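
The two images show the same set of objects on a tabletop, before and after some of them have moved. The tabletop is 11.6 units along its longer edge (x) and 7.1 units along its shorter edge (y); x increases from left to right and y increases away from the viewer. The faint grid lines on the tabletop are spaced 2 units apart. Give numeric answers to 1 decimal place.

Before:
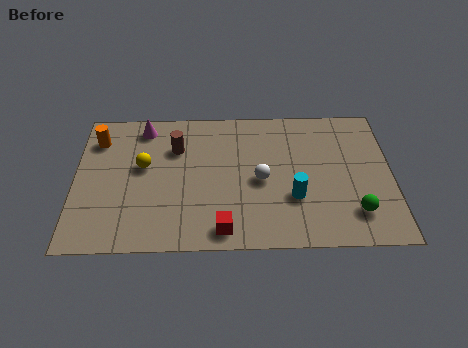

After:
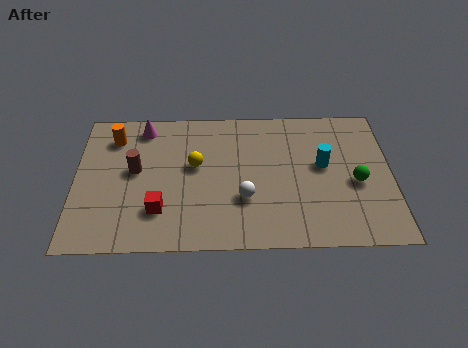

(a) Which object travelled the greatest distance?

the red cube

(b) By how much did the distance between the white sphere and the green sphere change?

+0.4

The distance was about 3.8 in the first image and 4.2 in the second, so they moved 0.4 units further apart.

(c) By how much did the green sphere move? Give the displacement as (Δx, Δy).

(0.1, 1.5)

From the two frames, the green sphere sits at roughly (10.2, 1.6) before and (10.3, 3.1) after.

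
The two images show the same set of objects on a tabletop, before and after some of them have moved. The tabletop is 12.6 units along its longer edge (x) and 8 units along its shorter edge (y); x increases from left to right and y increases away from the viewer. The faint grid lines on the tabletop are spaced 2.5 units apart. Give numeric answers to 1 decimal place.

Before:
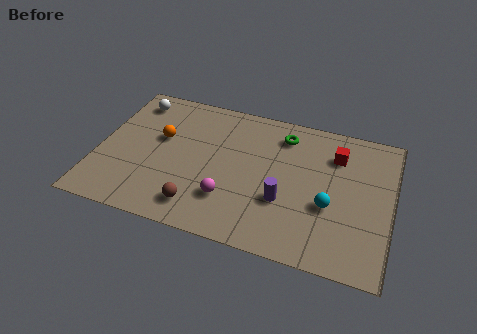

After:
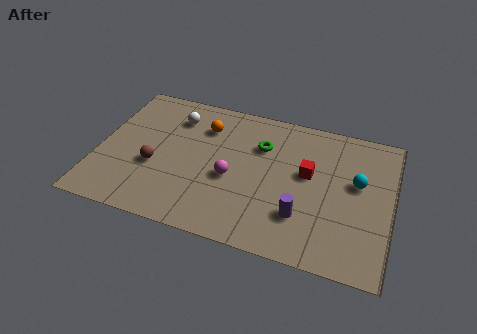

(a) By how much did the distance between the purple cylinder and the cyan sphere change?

+1.4

Before: roughly 1.9 units apart; after: 3.3. That's 1.4 units further apart.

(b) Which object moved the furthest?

the brown sphere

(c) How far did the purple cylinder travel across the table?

1.0

From (8.1, 2.8) to (8.9, 2.2), the purple cylinder covered √(0.8² + 0.6²) ≈ 1.0 units.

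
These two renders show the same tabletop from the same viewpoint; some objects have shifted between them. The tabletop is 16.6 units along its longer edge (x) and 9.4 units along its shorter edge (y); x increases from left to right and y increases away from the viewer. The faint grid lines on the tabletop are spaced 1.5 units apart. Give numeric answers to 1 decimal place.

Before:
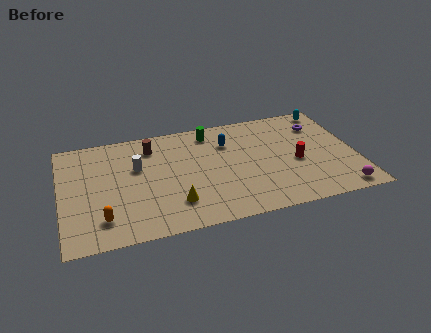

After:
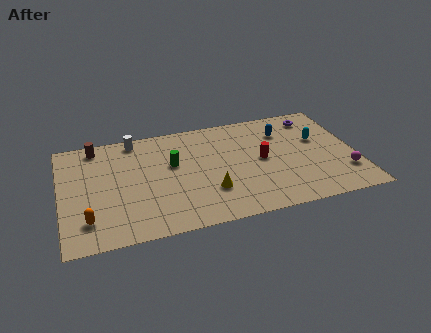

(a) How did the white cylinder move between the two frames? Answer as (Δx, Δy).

(0.0, 2.5)

The white cylinder was at about (4.3, 5.9) and moved to about (4.3, 8.4).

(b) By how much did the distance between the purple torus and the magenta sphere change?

-0.6

They were about 6.1 units apart before and 5.5 after — 0.6 units closer together.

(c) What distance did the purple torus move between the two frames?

0.8

From (14.8, 7.1) to (14.6, 7.9), the purple torus covered √(0.2² + 0.8²) ≈ 0.8 units.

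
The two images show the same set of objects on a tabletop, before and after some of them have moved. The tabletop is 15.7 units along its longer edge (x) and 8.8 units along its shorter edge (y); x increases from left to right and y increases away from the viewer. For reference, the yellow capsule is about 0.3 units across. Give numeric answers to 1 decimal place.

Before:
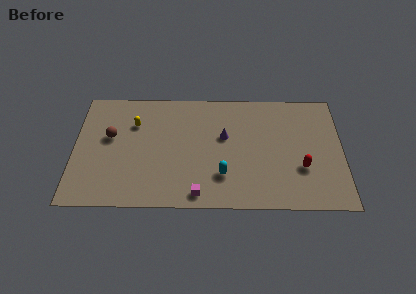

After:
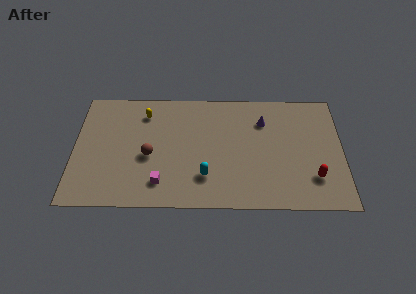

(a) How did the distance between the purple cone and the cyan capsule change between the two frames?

+2.5

The distance was about 2.9 in the first image and 5.4 in the second, so they moved 2.5 units further apart.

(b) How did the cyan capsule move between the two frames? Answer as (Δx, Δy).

(-1.0, -0.1)

The cyan capsule started near (8.7, 2.4) and ended near (7.7, 2.3).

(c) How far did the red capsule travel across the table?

1.0

The red capsule was near (13.3, 3.0) before and (14.0, 2.3) after, so it travelled √(0.7² + 0.7²) ≈ 1.0 units.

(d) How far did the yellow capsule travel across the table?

1.0

The yellow capsule was near (3.5, 6.2) before and (4.1, 7.0) after, so it travelled √(0.6² + 0.8²) ≈ 1.0 units.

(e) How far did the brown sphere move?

2.7

The brown sphere was near (2.1, 5.2) before and (4.4, 3.8) after, so it travelled √(2.3² + 1.4²) ≈ 2.7 units.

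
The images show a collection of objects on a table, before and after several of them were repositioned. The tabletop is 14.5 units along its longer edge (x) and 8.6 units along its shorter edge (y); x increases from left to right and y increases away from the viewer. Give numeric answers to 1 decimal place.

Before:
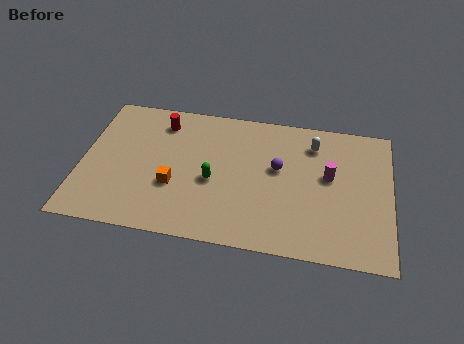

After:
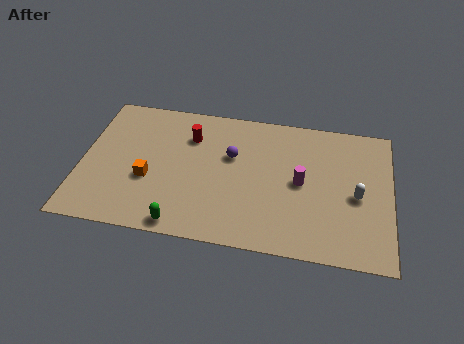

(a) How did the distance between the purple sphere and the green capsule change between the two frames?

+1.8

They were about 3.3 units apart before and 5.1 after — 1.8 units further apart.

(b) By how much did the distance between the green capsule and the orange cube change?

+1.1

The distance was about 1.9 in the first image and 3.0 in the second, so they moved 1.1 units further apart.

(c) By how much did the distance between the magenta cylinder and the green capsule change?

+0.9

They were about 5.5 units apart before and 6.4 after — 0.9 units further apart.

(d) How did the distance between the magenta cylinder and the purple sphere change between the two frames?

+1.1

They were about 2.4 units apart before and 3.5 after — 1.1 units further apart.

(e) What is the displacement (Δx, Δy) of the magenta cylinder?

(-1.3, -0.6)

The magenta cylinder started near (11.6, 4.9) and ended near (10.3, 4.3).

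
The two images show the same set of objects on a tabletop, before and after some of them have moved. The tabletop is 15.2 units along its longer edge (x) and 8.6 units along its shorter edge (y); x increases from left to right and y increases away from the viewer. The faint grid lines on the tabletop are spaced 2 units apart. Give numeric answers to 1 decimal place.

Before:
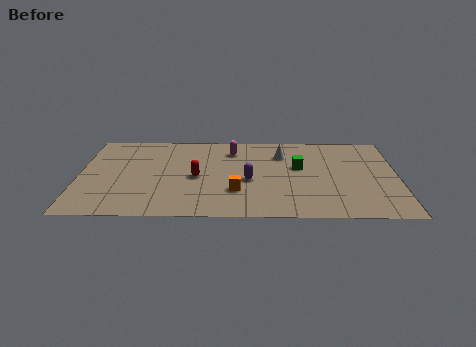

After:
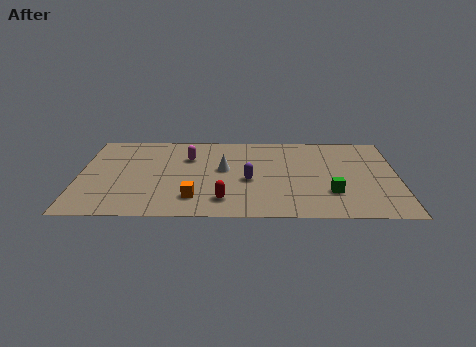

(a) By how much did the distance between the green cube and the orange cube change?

+2.6

The distance was about 3.9 in the first image and 6.5 in the second, so they moved 2.6 units further apart.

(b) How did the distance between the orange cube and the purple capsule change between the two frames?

+1.9

They were about 1.3 units apart before and 3.2 after — 1.9 units further apart.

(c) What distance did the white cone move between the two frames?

3.2

The white cone moved from about (9.7, 6.4) to (6.9, 4.8), a distance of √(2.8² + 1.6²) ≈ 3.2.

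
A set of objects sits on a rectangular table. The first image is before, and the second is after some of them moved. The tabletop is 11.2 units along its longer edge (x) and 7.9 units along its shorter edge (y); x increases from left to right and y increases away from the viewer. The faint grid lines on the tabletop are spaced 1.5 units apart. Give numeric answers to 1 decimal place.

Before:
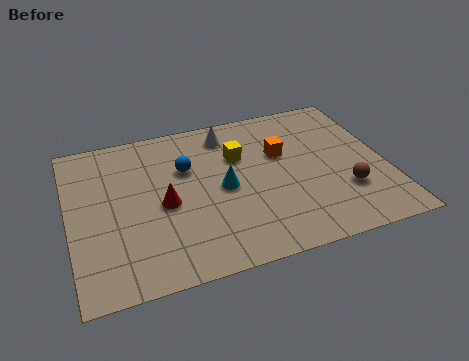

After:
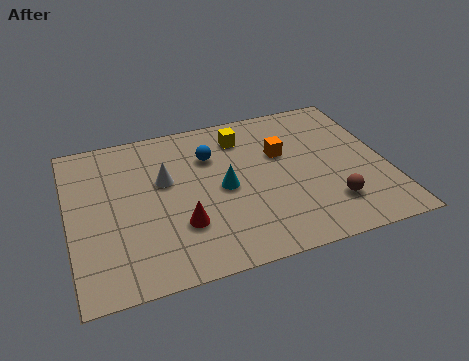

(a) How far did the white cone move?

3.0

The white cone moved from about (5.8, 6.6) to (3.4, 4.8), a distance of √(2.4² + 1.8²) ≈ 3.0.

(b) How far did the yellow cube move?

1.0

The yellow cube moved from about (6.1, 5.3) to (6.3, 6.3), a distance of √(0.2² + 1.0²) ≈ 1.0.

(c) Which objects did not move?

the orange cube and the cyan cone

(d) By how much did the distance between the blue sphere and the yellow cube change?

-0.5

Before: roughly 1.9 units apart; after: 1.4. That's 0.5 units closer together.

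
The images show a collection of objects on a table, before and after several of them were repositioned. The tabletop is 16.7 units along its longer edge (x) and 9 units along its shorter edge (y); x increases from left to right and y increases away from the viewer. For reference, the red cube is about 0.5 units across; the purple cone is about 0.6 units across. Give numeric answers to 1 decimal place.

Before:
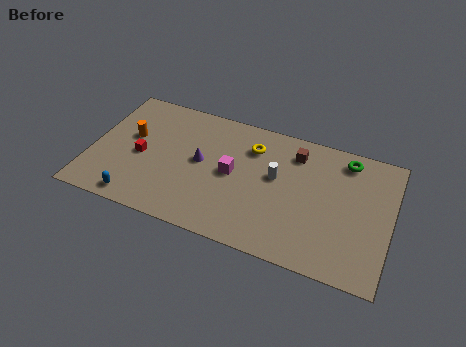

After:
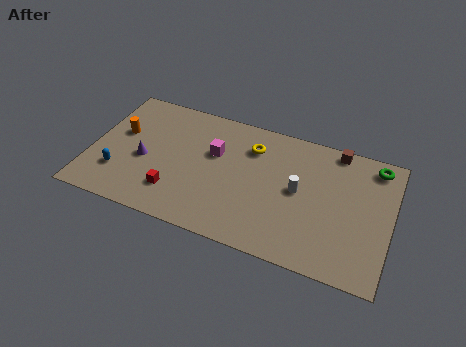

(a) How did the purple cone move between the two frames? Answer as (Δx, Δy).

(-3.1, -0.9)

The purple cone started near (6.1, 4.8) and ended near (3.0, 3.9).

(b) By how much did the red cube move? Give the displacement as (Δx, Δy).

(2.1, -1.9)

The red cube started near (2.8, 4.1) and ended near (4.9, 2.2).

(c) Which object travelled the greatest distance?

the purple cone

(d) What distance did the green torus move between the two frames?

1.6

The green torus was near (14.0, 7.7) before and (15.6, 7.8) after, so it travelled √(1.6² + 0.1²) ≈ 1.6 units.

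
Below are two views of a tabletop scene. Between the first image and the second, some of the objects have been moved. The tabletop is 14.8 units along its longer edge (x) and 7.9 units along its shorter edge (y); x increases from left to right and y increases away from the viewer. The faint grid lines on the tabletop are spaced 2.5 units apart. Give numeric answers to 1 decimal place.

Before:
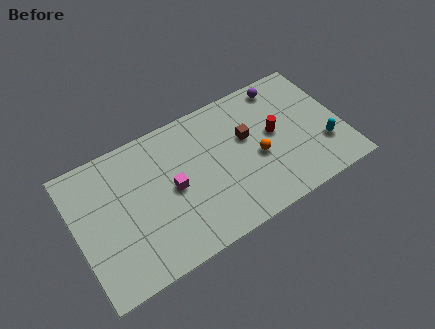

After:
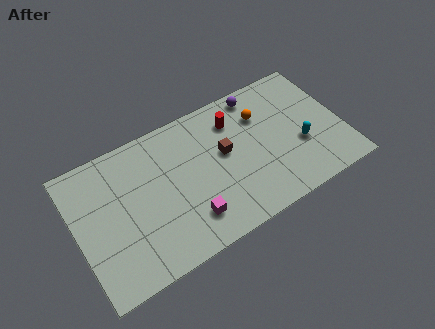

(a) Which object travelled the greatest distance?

the red cylinder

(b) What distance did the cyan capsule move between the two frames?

1.3

From (13.6, 2.4) to (12.4, 3.0), the cyan capsule covered √(1.2² + 0.6²) ≈ 1.3 units.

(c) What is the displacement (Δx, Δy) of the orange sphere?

(0.6, 2.3)

The orange sphere was at about (10.0, 3.4) and moved to about (10.6, 5.7).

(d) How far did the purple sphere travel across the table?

1.4

The purple sphere moved from about (12.0, 6.9) to (10.6, 7.0), a distance of √(1.4² + 0.1²) ≈ 1.4.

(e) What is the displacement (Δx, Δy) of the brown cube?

(-1.3, -0.3)

The brown cube started near (9.6, 4.8) and ended near (8.3, 4.5).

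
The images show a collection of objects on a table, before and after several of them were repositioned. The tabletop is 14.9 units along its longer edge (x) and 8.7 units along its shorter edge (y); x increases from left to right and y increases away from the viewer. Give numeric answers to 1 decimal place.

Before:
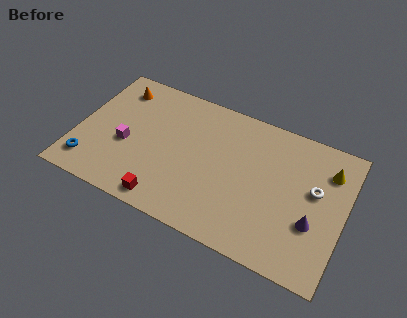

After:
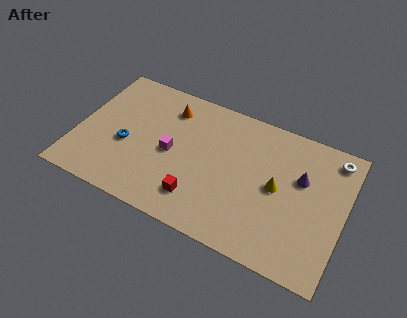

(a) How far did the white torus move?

2.5

The white torus was near (13.2, 5.1) before and (14.0, 7.5) after, so it travelled √(0.8² + 2.4²) ≈ 2.5 units.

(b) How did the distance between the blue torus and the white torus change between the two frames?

-0.8

Before: roughly 12.7 units apart; after: 11.9. That's 0.8 units closer together.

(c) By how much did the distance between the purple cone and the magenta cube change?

-3.3

The distance was about 10.5 in the first image and 7.2 in the second, so they moved 3.3 units closer together.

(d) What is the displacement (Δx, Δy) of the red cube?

(1.7, 0.9)

The red cube was at about (5.4, 1.0) and moved to about (7.1, 1.9).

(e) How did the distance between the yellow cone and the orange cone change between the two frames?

-5.1

The distance was about 12.0 in the first image and 6.9 in the second, so they moved 5.1 units closer together.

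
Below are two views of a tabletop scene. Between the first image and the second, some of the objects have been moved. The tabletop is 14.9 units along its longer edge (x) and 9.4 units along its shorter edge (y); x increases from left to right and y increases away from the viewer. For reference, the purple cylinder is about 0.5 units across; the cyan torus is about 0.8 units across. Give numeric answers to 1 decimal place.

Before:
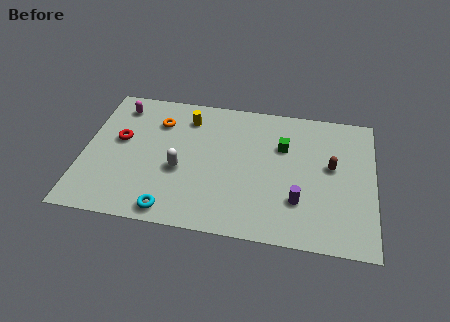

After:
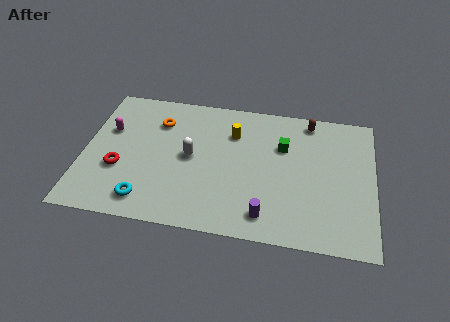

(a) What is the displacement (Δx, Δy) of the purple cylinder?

(-1.6, -1.2)

The purple cylinder started near (11.1, 2.7) and ended near (9.5, 1.5).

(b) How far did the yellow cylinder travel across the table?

2.5

The yellow cylinder moved from about (5.2, 7.5) to (7.6, 6.8), a distance of √(2.4² + 0.7²) ≈ 2.5.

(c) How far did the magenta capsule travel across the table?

1.8

The magenta capsule moved from about (1.6, 7.8) to (1.2, 6.0), a distance of √(0.4² + 1.8²) ≈ 1.8.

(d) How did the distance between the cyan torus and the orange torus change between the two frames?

-0.6

They were about 6.1 units apart before and 5.5 after — 0.6 units closer together.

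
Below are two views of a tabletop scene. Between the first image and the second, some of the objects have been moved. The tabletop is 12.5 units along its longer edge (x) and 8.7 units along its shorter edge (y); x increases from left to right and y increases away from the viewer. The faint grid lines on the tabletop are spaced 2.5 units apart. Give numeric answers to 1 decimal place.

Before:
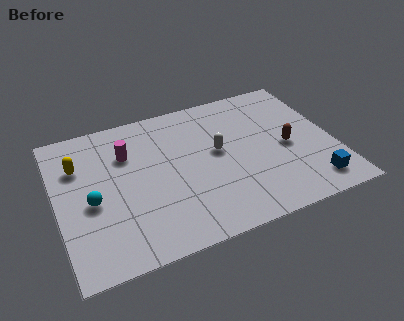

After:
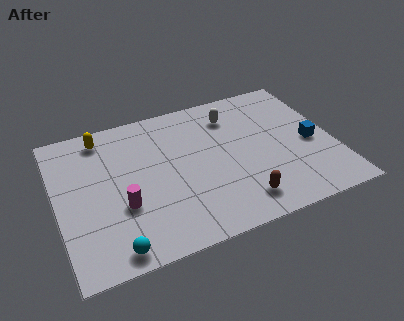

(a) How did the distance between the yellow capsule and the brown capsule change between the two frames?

-1.3

Before: roughly 9.5 units apart; after: 8.2. That's 1.3 units closer together.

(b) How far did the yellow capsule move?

1.8

The yellow capsule moved from about (1.1, 6.1) to (2.3, 7.5), a distance of √(1.2² + 1.4²) ≈ 1.8.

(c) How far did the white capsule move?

2.2

The white capsule moved from about (7.3, 4.8) to (8.2, 6.8), a distance of √(0.9² + 2.0²) ≈ 2.2.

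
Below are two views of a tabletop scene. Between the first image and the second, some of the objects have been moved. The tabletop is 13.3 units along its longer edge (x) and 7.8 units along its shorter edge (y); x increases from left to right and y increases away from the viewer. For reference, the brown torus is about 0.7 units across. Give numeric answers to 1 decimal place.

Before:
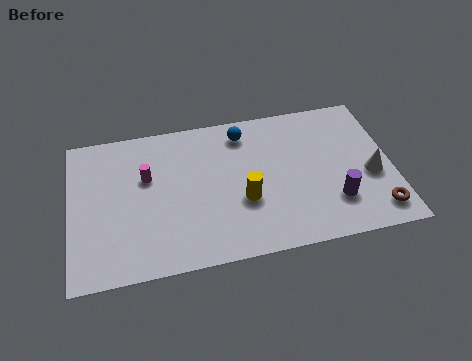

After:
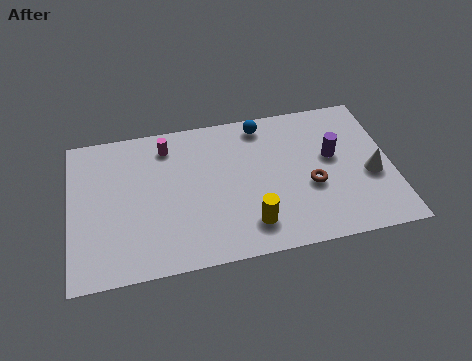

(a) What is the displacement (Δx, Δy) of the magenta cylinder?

(0.9, 1.5)

The magenta cylinder was at about (3.2, 4.9) and moved to about (4.1, 6.4).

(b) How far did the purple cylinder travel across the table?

2.4

The purple cylinder was near (10.8, 2.1) before and (10.9, 4.5) after, so it travelled √(0.1² + 2.4²) ≈ 2.4 units.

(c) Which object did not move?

the white cone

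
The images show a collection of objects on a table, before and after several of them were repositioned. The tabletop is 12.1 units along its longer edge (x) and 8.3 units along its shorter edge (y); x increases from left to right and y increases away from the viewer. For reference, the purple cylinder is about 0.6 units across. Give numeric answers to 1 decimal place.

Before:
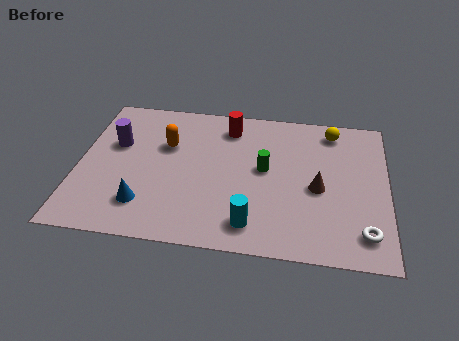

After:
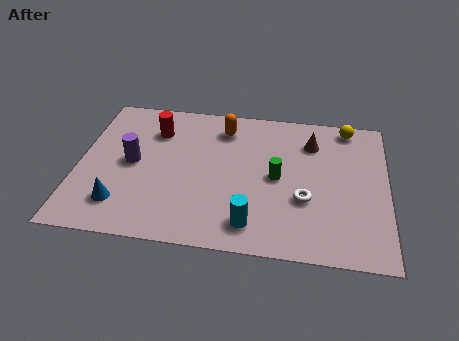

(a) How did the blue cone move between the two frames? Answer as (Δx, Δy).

(-0.9, -0.1)

The blue cone started near (2.7, 1.9) and ended near (1.8, 1.8).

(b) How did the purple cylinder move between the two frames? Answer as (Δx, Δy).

(0.7, -1.0)

The purple cylinder started near (1.4, 5.2) and ended near (2.1, 4.2).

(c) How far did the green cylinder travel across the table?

0.6

The green cylinder moved from about (7.3, 4.5) to (7.8, 4.1), a distance of √(0.5² + 0.4²) ≈ 0.6.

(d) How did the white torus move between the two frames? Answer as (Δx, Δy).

(-2.3, 1.5)

From the two frames, the white torus sits at roughly (11.2, 1.5) before and (8.9, 3.0) after.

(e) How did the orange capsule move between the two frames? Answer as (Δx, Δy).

(2.2, 1.3)

From the two frames, the orange capsule sits at roughly (3.4, 5.4) before and (5.6, 6.7) after.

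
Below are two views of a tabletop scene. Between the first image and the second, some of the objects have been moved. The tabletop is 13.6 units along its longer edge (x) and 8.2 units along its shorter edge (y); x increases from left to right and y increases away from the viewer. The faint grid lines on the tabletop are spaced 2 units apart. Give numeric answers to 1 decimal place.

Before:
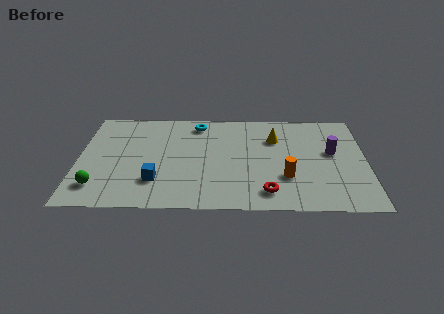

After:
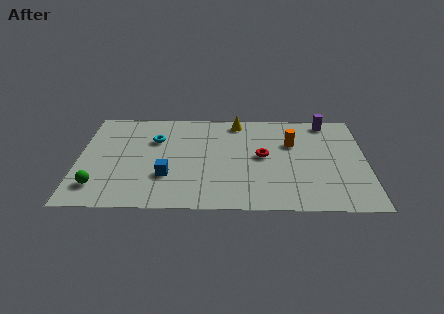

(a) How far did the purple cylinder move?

2.6

The purple cylinder moved from about (12.0, 4.7) to (11.8, 7.3), a distance of √(0.2² + 2.6²) ≈ 2.6.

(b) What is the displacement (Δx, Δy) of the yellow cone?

(-1.8, 1.4)

The yellow cone was at about (9.3, 5.8) and moved to about (7.5, 7.2).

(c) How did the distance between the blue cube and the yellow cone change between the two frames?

-1.0

They were about 6.7 units apart before and 5.7 after — 1.0 units closer together.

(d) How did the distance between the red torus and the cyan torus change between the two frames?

-1.2

They were about 6.5 units apart before and 5.3 after — 1.2 units closer together.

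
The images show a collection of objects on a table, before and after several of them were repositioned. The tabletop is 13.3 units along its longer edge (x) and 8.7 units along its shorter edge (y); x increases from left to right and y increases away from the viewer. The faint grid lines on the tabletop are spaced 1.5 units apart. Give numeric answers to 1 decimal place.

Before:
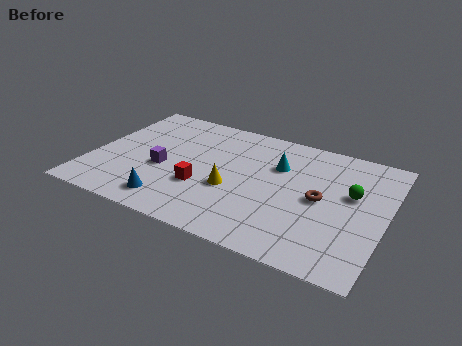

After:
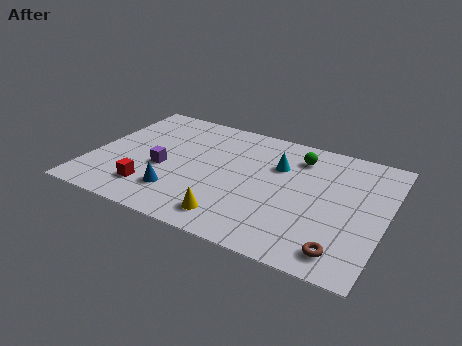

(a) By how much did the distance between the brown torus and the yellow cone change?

+0.9

They were about 4.0 units apart before and 4.9 after — 0.9 units further apart.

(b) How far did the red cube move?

2.5

From (5.2, 3.0) to (3.0, 1.9), the red cube covered √(2.2² + 1.1²) ≈ 2.5 units.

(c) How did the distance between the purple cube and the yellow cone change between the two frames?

+0.9

The distance was about 3.2 in the first image and 4.1 in the second, so they moved 0.9 units further apart.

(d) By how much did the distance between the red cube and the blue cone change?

-0.8

The distance was about 2.0 in the first image and 1.2 in the second, so they moved 0.8 units closer together.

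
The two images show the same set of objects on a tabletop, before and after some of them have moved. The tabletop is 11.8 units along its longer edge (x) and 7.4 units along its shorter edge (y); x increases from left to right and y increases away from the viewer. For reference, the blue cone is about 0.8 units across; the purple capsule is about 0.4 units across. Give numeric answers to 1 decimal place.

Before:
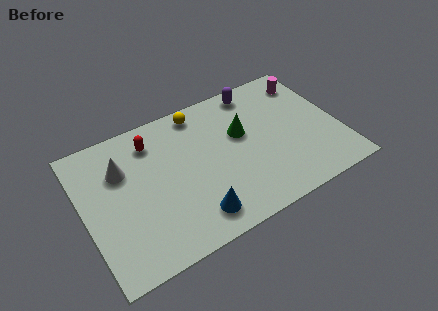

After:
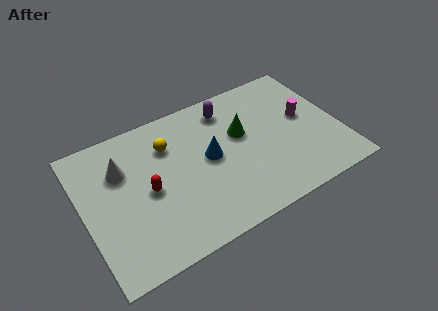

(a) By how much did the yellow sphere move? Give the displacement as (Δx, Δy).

(-1.6, -1.1)

The yellow sphere started near (5.7, 6.5) and ended near (4.1, 5.4).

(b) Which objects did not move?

the white cone and the green cone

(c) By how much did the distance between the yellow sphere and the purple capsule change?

+0.3

The distance was about 2.7 in the first image and 3.0 in the second, so they moved 0.3 units further apart.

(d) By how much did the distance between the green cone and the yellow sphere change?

+0.8

They were about 2.6 units apart before and 3.4 after — 0.8 units further apart.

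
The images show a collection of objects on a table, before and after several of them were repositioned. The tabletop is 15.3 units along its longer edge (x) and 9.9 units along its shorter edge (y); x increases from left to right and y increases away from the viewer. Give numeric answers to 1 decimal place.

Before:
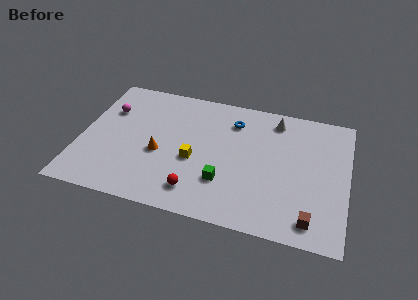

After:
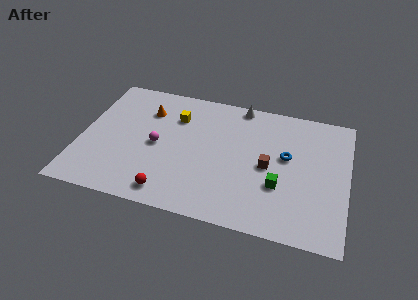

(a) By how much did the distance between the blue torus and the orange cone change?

+3.0

The distance was about 5.4 in the first image and 8.4 in the second, so they moved 3.0 units further apart.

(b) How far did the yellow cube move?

3.4

The yellow cube moved from about (6.6, 4.1) to (5.3, 7.2), a distance of √(1.3² + 3.1²) ≈ 3.4.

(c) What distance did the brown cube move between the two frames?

4.2

From (13.4, 1.4) to (10.8, 4.7), the brown cube covered √(2.6² + 3.3²) ≈ 4.2 units.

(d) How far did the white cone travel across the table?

2.2

The white cone was near (11.0, 8.4) before and (8.9, 9.1) after, so it travelled √(2.1² + 0.7²) ≈ 2.2 units.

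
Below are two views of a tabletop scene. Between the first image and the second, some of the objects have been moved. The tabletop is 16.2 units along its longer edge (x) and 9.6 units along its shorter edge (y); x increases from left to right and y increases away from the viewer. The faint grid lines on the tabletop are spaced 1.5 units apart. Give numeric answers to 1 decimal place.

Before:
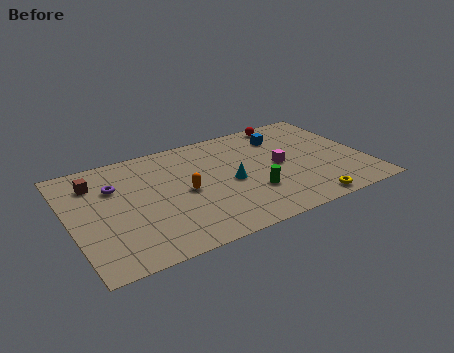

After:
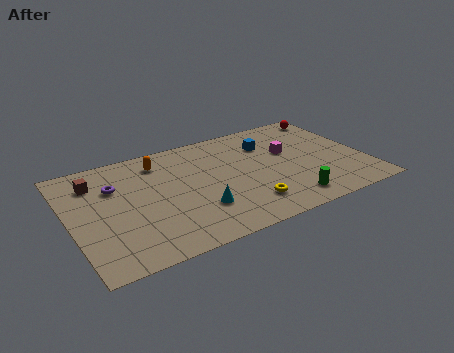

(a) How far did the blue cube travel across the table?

1.0

From (12.1, 7.4) to (11.2, 7.0), the blue cube covered √(0.9² + 0.4²) ≈ 1.0 units.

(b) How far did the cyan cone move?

2.6

The cyan cone moved from about (8.7, 4.4) to (6.7, 2.8), a distance of √(2.0² + 1.6²) ≈ 2.6.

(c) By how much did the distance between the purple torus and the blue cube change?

-0.9

The distance was about 9.5 in the first image and 8.6 in the second, so they moved 0.9 units closer together.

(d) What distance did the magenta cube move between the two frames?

1.2

The magenta cube moved from about (11.5, 4.8) to (12.2, 5.8), a distance of √(0.7² + 1.0²) ≈ 1.2.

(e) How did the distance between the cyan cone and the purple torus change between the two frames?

-0.9

The distance was about 6.5 in the first image and 5.6 in the second, so they moved 0.9 units closer together.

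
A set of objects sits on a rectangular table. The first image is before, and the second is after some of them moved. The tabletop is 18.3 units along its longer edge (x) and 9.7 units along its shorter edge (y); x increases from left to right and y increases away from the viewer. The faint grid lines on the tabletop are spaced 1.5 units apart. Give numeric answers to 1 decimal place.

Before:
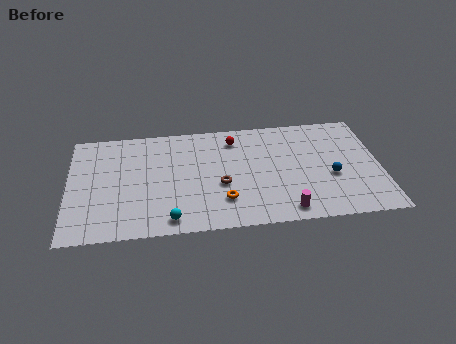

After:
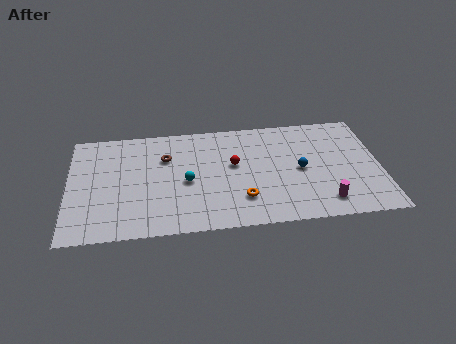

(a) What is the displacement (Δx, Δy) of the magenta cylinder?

(2.3, 0.5)

The magenta cylinder was at about (12.6, 1.2) and moved to about (14.9, 1.7).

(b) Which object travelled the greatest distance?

the brown torus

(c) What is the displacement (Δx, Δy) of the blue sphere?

(-1.8, 0.8)

From the two frames, the blue sphere sits at roughly (15.4, 3.9) before and (13.6, 4.7) after.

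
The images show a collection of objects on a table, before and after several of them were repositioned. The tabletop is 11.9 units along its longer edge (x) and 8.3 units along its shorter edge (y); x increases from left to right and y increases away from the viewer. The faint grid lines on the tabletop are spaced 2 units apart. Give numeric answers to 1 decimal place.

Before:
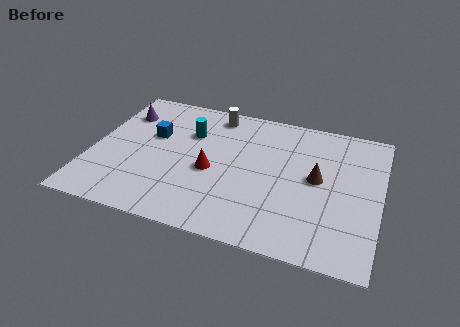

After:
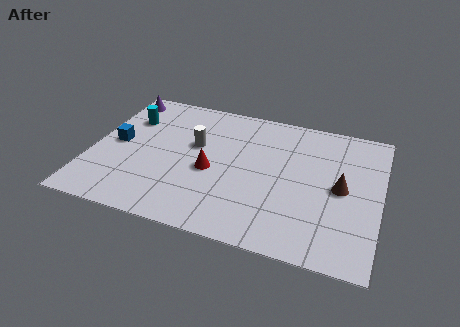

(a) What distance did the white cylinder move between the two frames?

2.3

The white cylinder was near (4.8, 7.2) before and (4.2, 5.0) after, so it travelled √(0.6² + 2.2²) ≈ 2.3 units.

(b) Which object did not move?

the red cone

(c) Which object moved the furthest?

the cyan cylinder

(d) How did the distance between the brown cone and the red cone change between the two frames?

+0.9

They were about 4.4 units apart before and 5.3 after — 0.9 units further apart.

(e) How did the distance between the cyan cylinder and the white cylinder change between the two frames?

+1.3

The distance was about 1.7 in the first image and 3.0 in the second, so they moved 1.3 units further apart.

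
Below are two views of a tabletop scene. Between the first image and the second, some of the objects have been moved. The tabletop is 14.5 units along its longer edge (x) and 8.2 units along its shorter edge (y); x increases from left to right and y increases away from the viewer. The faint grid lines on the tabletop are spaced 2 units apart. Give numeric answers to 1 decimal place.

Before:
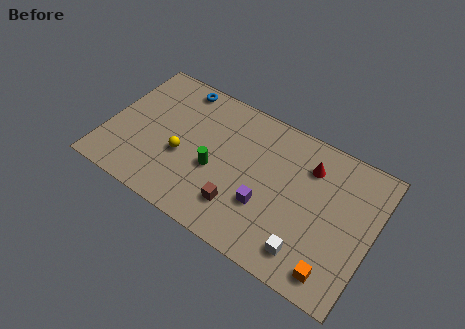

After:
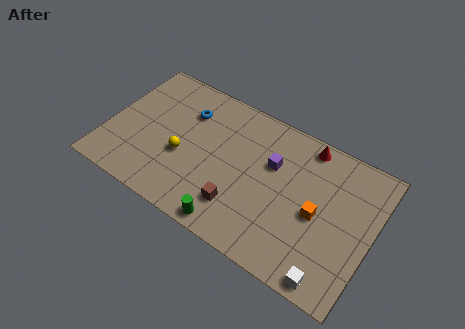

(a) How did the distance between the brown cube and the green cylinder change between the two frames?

-0.9

The distance was about 2.1 in the first image and 1.2 in the second, so they moved 0.9 units closer together.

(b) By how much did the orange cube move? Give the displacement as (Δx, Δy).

(-1.3, 2.6)

From the two frames, the orange cube sits at roughly (12.9, 1.2) before and (11.6, 3.8) after.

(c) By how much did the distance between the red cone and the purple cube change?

-1.3

Before: roughly 3.9 units apart; after: 2.6. That's 1.3 units closer together.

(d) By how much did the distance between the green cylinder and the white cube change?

-0.3

The distance was about 5.7 in the first image and 5.4 in the second, so they moved 0.3 units closer together.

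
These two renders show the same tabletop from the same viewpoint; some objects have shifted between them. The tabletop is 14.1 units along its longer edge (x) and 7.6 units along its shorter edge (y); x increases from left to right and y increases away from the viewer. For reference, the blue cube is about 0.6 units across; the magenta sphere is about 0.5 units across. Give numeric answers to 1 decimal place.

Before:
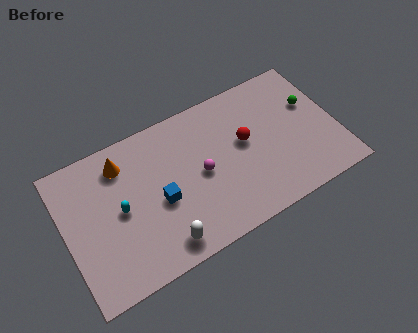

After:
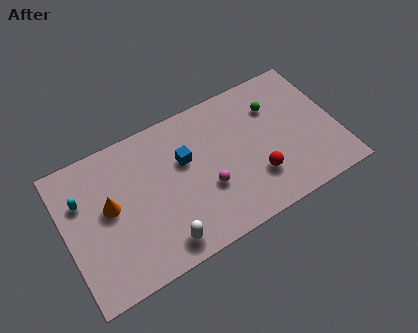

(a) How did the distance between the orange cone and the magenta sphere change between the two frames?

+0.6

The distance was about 4.5 in the first image and 5.1 in the second, so they moved 0.6 units further apart.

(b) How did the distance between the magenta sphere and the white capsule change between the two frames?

-0.4

Before: roughly 3.5 units apart; after: 3.1. That's 0.4 units closer together.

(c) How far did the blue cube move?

2.1

The blue cube moved from about (4.8, 3.3) to (6.3, 4.8), a distance of √(1.5² + 1.5²) ≈ 2.1.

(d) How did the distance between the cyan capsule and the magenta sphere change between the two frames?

+2.4

They were about 4.2 units apart before and 6.6 after — 2.4 units further apart.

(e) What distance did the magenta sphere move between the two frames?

0.9

From (7.0, 3.7) to (7.2, 2.8), the magenta sphere covered √(0.2² + 0.9²) ≈ 0.9 units.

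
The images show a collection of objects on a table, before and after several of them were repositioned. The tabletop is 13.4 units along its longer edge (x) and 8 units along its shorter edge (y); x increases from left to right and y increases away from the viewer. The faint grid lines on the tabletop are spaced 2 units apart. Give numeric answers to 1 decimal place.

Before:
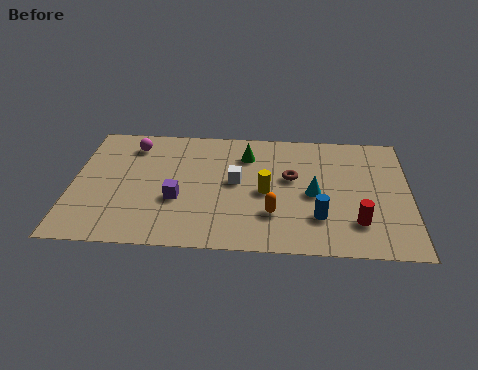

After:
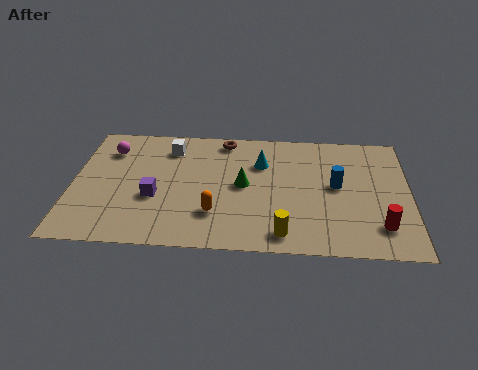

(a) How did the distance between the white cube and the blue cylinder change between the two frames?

+3.1

They were about 3.9 units apart before and 7.0 after — 3.1 units further apart.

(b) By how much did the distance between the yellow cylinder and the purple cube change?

+1.9

Before: roughly 3.6 units apart; after: 5.5. That's 1.9 units further apart.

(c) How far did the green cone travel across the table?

2.0

From (6.9, 6.1) to (6.8, 4.1), the green cone covered √(0.1² + 2.0²) ≈ 2.0 units.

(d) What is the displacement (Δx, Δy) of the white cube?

(-2.7, 2.1)

From the two frames, the white cube sits at roughly (6.5, 4.3) before and (3.8, 6.4) after.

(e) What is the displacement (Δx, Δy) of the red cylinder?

(0.9, -0.2)

From the two frames, the red cylinder sits at roughly (11.3, 2.0) before and (12.2, 1.8) after.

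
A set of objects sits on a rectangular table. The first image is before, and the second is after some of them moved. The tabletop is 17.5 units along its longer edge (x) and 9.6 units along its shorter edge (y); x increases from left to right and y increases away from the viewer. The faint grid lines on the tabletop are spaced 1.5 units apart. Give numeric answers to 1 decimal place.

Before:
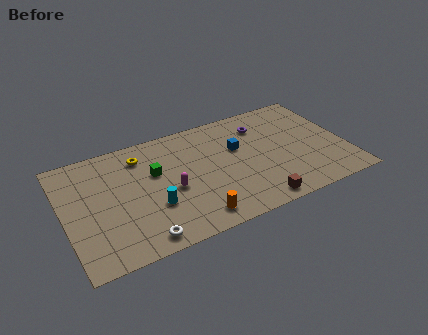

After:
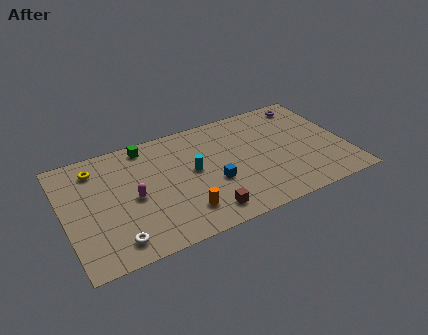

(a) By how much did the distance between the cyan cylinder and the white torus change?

+4.0

Before: roughly 2.4 units apart; after: 6.4. That's 4.0 units further apart.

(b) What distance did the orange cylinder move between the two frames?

0.9

The orange cylinder moved from about (7.6, 1.4) to (7.0, 2.1), a distance of √(0.6² + 0.7²) ≈ 0.9.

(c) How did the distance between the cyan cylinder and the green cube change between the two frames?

+1.5

The distance was about 2.7 in the first image and 4.2 in the second, so they moved 1.5 units further apart.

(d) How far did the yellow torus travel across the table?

2.8

The yellow torus was near (5.0, 7.7) before and (2.2, 7.8) after, so it travelled √(2.8² + 0.1²) ≈ 2.8 units.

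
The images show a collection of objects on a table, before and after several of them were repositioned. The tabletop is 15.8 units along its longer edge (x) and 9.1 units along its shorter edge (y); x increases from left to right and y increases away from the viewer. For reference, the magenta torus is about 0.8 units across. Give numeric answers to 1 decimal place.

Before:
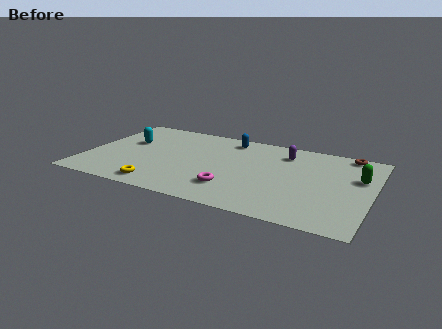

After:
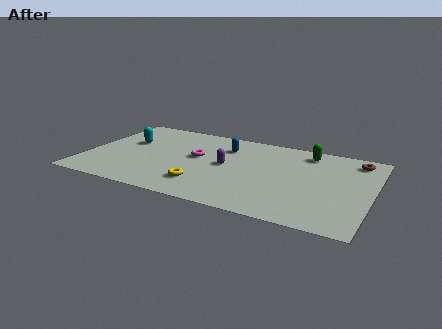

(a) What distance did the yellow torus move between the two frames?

2.5

The yellow torus was near (4.5, 1.2) before and (6.8, 2.1) after, so it travelled √(2.3² + 0.9²) ≈ 2.5 units.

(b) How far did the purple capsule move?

3.9

The purple capsule was near (10.8, 7.2) before and (7.8, 4.7) after, so it travelled √(3.0² + 2.5²) ≈ 3.9 units.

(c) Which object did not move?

the cyan capsule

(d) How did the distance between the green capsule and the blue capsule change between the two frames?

-3.1

The distance was about 7.7 in the first image and 4.6 in the second, so they moved 3.1 units closer together.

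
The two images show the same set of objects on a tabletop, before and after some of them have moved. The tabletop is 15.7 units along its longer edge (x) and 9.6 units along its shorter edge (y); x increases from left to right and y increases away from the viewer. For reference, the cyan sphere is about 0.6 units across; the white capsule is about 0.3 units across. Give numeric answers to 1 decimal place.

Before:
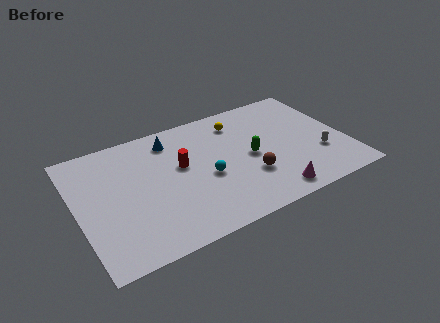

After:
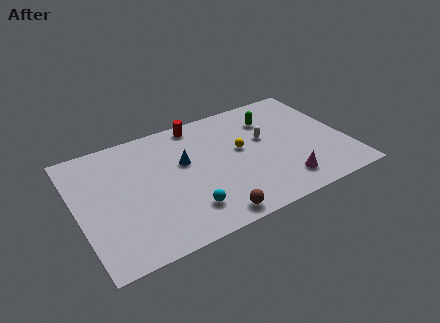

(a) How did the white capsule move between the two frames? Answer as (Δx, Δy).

(-2.9, 2.6)

The white capsule started near (14.0, 3.1) and ended near (11.1, 5.7).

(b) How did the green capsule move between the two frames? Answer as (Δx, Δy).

(1.6, 2.6)

From the two frames, the green capsule sits at roughly (10.1, 4.6) before and (11.7, 7.2) after.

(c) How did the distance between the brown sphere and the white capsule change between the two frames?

+1.9

Before: roughly 4.2 units apart; after: 6.1. That's 1.9 units further apart.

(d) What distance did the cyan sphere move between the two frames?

2.5

From (7.4, 4.1) to (5.9, 2.1), the cyan sphere covered √(1.5² + 2.0²) ≈ 2.5 units.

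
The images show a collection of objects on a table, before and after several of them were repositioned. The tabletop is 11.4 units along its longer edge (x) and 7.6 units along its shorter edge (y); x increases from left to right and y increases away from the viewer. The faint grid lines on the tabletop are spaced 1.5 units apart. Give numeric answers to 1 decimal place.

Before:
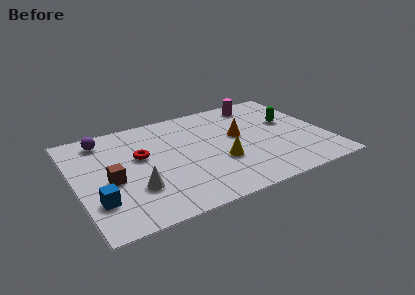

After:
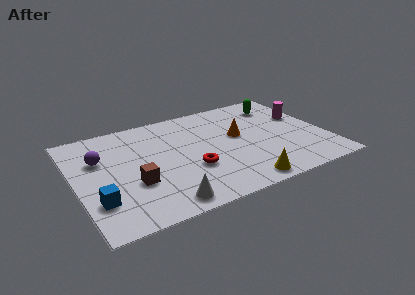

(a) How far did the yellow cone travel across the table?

2.0

From (6.4, 2.7) to (7.1, 0.8), the yellow cone covered √(0.7² + 1.9²) ≈ 2.0 units.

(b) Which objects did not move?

the orange cone and the blue cube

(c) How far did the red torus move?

2.8

From (3.0, 4.5) to (5.1, 2.7), the red torus covered √(2.1² + 1.8²) ≈ 2.8 units.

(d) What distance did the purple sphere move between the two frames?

1.4

From (1.5, 6.4) to (1.2, 5.0), the purple sphere covered √(0.3² + 1.4²) ≈ 1.4 units.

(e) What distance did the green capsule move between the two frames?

1.5

The green capsule was near (9.9, 4.5) before and (9.7, 6.0) after, so it travelled √(0.2² + 1.5²) ≈ 1.5 units.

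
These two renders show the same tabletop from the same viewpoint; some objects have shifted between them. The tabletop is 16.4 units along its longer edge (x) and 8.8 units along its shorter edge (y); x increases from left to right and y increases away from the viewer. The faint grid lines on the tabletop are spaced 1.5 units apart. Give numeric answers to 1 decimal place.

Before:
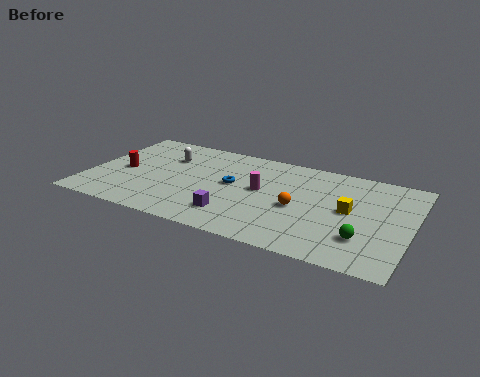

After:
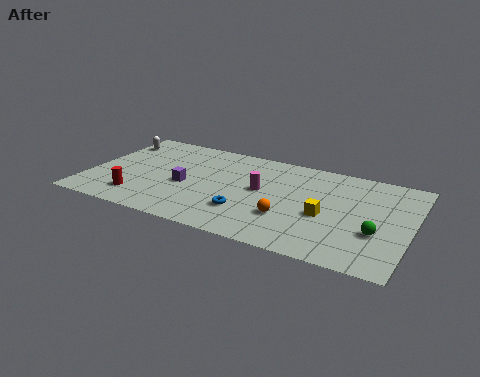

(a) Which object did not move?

the magenta cylinder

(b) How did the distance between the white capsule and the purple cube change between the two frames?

-0.6

They were about 5.8 units apart before and 5.2 after — 0.6 units closer together.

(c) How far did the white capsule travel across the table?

3.0

The white capsule moved from about (3.7, 6.2) to (0.8, 6.9), a distance of √(2.9² + 0.7²) ≈ 3.0.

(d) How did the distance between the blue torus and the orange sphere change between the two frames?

-1.5

They were about 3.6 units apart before and 2.1 after — 1.5 units closer together.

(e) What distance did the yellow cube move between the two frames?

1.4

The yellow cube was near (13.3, 4.6) before and (12.2, 3.7) after, so it travelled √(1.1² + 0.9²) ≈ 1.4 units.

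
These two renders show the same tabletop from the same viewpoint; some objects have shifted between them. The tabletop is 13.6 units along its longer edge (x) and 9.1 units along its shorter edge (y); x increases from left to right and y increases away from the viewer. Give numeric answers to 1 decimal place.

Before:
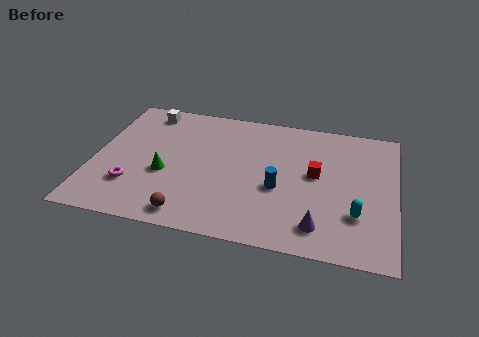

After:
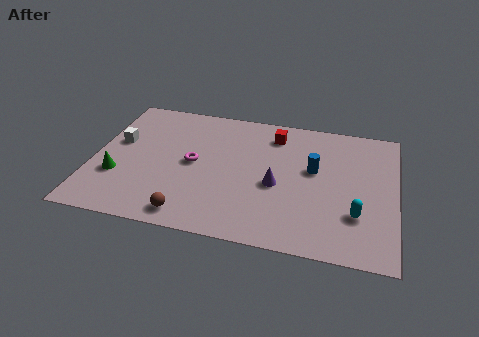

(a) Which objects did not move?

the cyan capsule and the brown sphere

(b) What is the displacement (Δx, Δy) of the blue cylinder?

(1.5, 1.6)

From the two frames, the blue cylinder sits at roughly (8.4, 3.7) before and (9.9, 5.3) after.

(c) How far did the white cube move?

2.7

The white cube moved from about (2.1, 7.9) to (1.0, 5.4), a distance of √(1.1² + 2.5²) ≈ 2.7.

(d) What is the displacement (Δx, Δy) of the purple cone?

(-2.0, 2.3)

The purple cone was at about (10.3, 1.6) and moved to about (8.3, 3.9).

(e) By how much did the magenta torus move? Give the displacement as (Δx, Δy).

(2.6, 2.1)

The magenta torus was at about (1.9, 2.5) and moved to about (4.5, 4.6).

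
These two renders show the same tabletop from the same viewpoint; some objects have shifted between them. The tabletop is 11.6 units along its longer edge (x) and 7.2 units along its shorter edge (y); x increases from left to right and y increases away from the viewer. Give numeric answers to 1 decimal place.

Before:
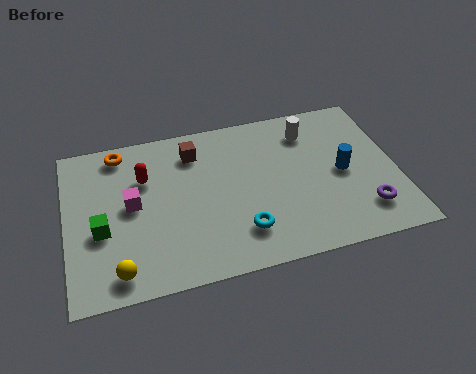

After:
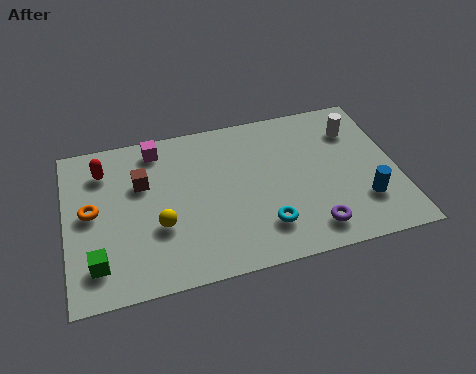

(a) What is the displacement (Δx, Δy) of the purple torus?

(-1.9, -0.4)

The purple torus started near (10.3, 1.6) and ended near (8.4, 1.2).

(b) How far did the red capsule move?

1.6

From (2.8, 4.9) to (1.4, 5.6), the red capsule covered √(1.4² + 0.7²) ≈ 1.6 units.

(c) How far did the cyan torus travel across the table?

0.8

The cyan torus was near (6.0, 1.7) before and (6.8, 1.7) after, so it travelled √(0.8² + 0.0²) ≈ 0.8 units.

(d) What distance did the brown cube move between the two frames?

2.1

The brown cube was near (4.6, 5.7) before and (2.7, 4.7) after, so it travelled √(1.9² + 1.0²) ≈ 2.1 units.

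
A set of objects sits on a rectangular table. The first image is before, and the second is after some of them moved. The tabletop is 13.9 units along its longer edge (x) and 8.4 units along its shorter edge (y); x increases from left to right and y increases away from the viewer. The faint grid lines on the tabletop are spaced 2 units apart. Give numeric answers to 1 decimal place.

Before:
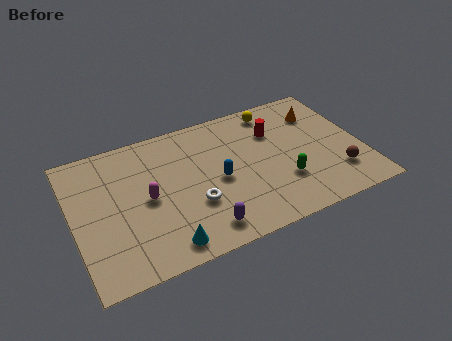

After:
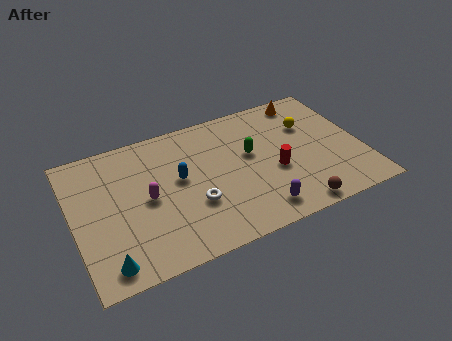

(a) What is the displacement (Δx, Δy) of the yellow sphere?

(1.5, -1.6)

The yellow sphere was at about (10.1, 7.3) and moved to about (11.6, 5.7).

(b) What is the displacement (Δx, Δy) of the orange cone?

(-0.5, 1.1)

From the two frames, the orange cone sits at roughly (12.2, 6.3) before and (11.7, 7.4) after.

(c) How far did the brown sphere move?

2.6

From (12.5, 2.1) to (10.2, 0.8), the brown sphere covered √(2.3² + 1.3²) ≈ 2.6 units.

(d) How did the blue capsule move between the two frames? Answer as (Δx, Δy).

(-1.8, 0.8)

The blue capsule started near (6.9, 3.9) and ended near (5.1, 4.7).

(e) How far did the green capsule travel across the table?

2.6

The green capsule moved from about (9.9, 2.6) to (8.6, 4.9), a distance of √(1.3² + 2.3²) ≈ 2.6.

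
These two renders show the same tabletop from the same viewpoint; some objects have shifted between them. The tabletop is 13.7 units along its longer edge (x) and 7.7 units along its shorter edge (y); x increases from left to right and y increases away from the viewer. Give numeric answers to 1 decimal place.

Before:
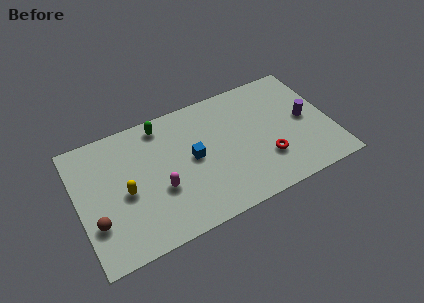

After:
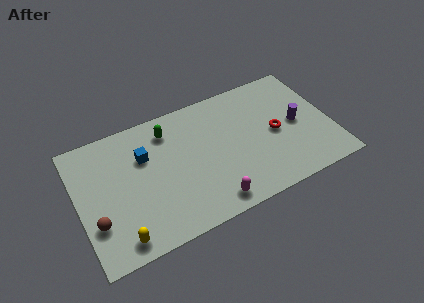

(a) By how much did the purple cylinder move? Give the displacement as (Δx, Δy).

(-0.5, -0.1)

The purple cylinder started near (12.4, 3.9) and ended near (11.9, 3.8).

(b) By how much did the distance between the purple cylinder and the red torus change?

-1.7

The distance was about 2.9 in the first image and 1.2 in the second, so they moved 1.7 units closer together.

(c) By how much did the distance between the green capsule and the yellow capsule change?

+2.2

The distance was about 3.9 in the first image and 6.1 in the second, so they moved 2.2 units further apart.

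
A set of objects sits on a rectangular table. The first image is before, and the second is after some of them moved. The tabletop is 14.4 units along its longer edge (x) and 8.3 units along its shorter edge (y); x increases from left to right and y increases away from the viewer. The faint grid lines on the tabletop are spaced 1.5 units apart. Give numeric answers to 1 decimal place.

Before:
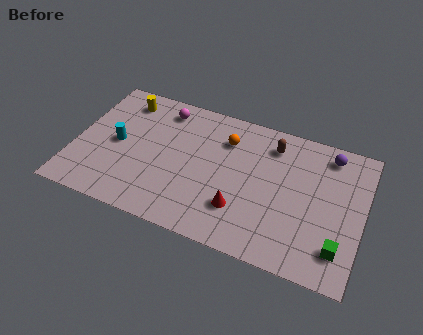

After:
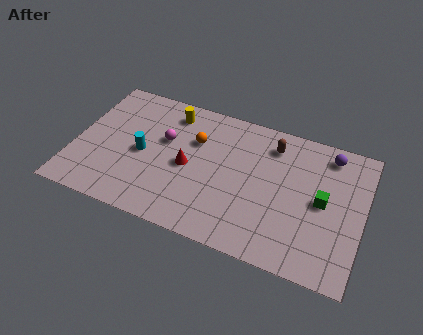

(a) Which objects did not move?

the purple sphere and the brown capsule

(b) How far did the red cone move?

3.2

The red cone moved from about (8.5, 2.3) to (5.7, 3.9), a distance of √(2.8² + 1.6²) ≈ 3.2.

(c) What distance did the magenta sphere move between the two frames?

1.9

The magenta sphere moved from about (4.1, 7.0) to (4.4, 5.1), a distance of √(0.3² + 1.9²) ≈ 1.9.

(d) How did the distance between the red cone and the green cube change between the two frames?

+1.8

They were about 4.9 units apart before and 6.7 after — 1.8 units further apart.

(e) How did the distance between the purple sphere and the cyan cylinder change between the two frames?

-1.2

They were about 10.8 units apart before and 9.6 after — 1.2 units closer together.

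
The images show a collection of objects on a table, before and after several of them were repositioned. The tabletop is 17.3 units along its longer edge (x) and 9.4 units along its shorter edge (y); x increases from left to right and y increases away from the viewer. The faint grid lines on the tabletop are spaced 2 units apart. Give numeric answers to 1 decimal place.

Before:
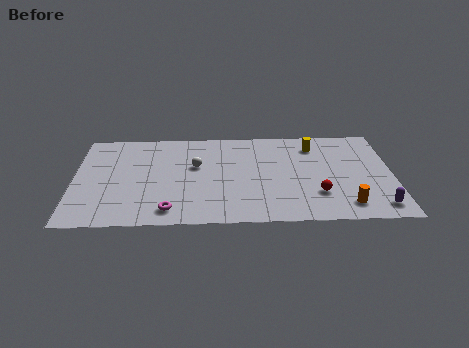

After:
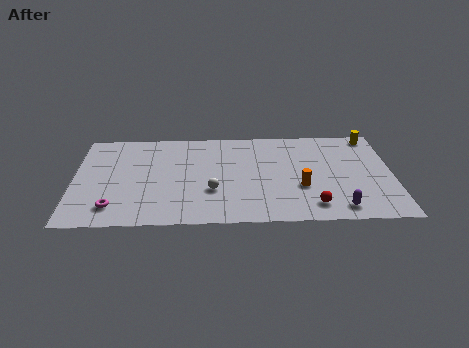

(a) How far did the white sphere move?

2.7

The white sphere moved from about (6.6, 5.7) to (7.5, 3.2), a distance of √(0.9² + 2.5²) ≈ 2.7.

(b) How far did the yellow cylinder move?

3.3

The yellow cylinder was near (13.1, 7.5) before and (16.3, 8.4) after, so it travelled √(3.2² + 0.9²) ≈ 3.3 units.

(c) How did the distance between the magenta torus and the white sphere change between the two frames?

+1.0

The distance was about 4.5 in the first image and 5.5 in the second, so they moved 1.0 units further apart.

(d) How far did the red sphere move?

1.1

From (13.2, 2.7) to (12.9, 1.6), the red sphere covered √(0.3² + 1.1²) ≈ 1.1 units.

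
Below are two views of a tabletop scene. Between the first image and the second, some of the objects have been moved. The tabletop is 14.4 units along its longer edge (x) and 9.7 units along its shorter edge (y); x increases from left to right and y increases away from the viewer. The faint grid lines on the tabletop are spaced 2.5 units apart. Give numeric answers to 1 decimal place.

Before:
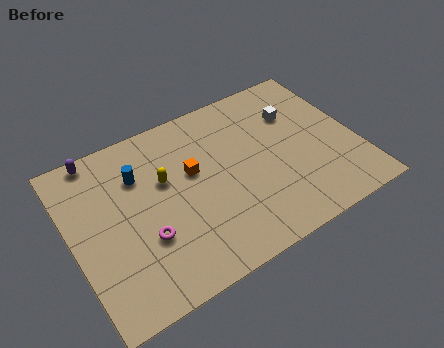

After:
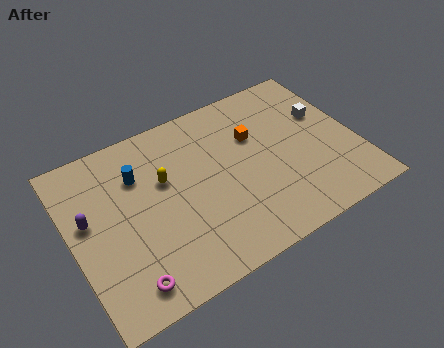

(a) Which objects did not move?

the blue cylinder and the yellow capsule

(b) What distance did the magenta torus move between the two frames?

2.2

The magenta torus moved from about (3.4, 3.3) to (2.2, 1.4), a distance of √(1.2² + 1.9²) ≈ 2.2.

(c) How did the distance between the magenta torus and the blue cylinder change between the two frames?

+2.1

Before: roughly 3.6 units apart; after: 5.7. That's 2.1 units further apart.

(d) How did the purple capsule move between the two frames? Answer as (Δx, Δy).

(-0.9, -3.3)

The purple capsule was at about (1.8, 8.9) and moved to about (0.9, 5.6).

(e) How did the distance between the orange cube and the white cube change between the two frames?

-2.0

The distance was about 5.6 in the first image and 3.6 in the second, so they moved 2.0 units closer together.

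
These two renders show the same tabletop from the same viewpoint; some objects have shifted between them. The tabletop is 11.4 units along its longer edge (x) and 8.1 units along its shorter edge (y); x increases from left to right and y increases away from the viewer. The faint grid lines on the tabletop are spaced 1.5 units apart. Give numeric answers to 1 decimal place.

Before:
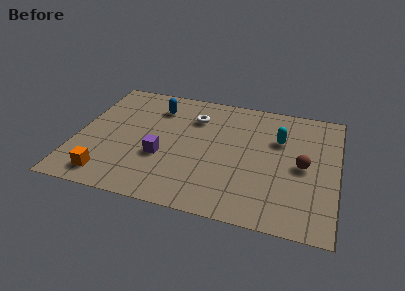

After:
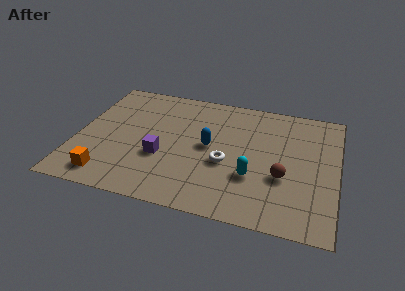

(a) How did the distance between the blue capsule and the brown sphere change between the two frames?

-3.5

Before: roughly 7.0 units apart; after: 3.5. That's 3.5 units closer together.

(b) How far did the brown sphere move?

1.2

The brown sphere was near (9.9, 3.9) before and (9.1, 3.0) after, so it travelled √(0.8² + 0.9²) ≈ 1.2 units.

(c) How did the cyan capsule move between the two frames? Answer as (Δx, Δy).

(-1.0, -2.7)

The cyan capsule started near (8.8, 5.4) and ended near (7.8, 2.7).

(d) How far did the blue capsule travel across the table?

3.3

From (3.3, 6.3) to (5.8, 4.2), the blue capsule covered √(2.5² + 2.1²) ≈ 3.3 units.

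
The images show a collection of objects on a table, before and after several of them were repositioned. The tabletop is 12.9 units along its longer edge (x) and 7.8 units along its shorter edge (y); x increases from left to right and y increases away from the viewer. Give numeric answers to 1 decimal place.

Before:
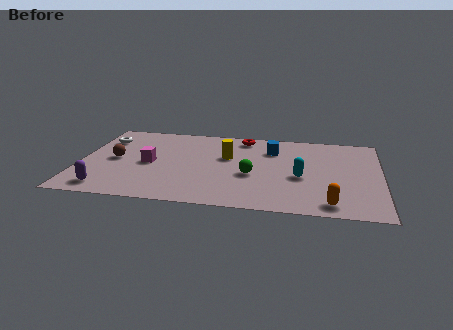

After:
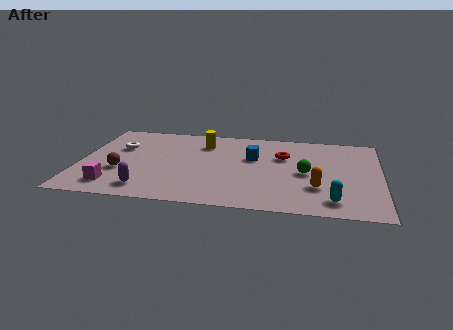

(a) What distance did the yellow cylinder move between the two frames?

1.6

The yellow cylinder moved from about (6.3, 4.8) to (5.2, 6.0), a distance of √(1.1² + 1.2²) ≈ 1.6.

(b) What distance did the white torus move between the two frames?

1.0

The white torus moved from about (0.9, 5.8) to (1.6, 5.1), a distance of √(0.7² + 0.7²) ≈ 1.0.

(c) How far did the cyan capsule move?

2.4

The cyan capsule moved from about (9.5, 3.3) to (10.9, 1.3), a distance of √(1.4² + 2.0²) ≈ 2.4.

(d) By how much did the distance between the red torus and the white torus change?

+1.0

Before: roughly 6.1 units apart; after: 7.1. That's 1.0 units further apart.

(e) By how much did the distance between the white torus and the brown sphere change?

+0.3

Before: roughly 2.0 units apart; after: 2.3. That's 0.3 units further apart.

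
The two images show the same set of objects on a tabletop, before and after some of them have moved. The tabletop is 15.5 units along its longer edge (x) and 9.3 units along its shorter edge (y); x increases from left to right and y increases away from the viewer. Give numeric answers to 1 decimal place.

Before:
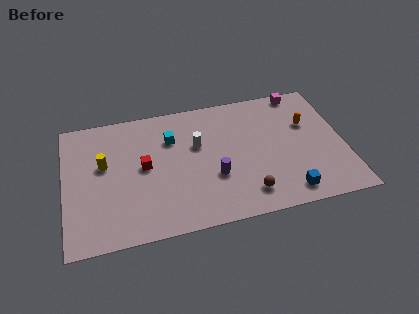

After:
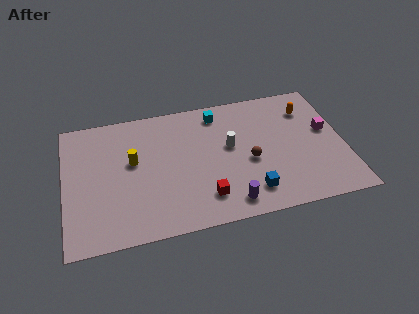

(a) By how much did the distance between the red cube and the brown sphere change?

-3.1

They were about 6.4 units apart before and 3.3 after — 3.1 units closer together.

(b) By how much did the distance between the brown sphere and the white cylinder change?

-3.2

The distance was about 4.8 in the first image and 1.6 in the second, so they moved 3.2 units closer together.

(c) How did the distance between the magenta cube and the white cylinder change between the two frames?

-1.2

The distance was about 6.6 in the first image and 5.4 in the second, so they moved 1.2 units closer together.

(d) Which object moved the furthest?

the red cube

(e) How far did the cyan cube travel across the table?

3.0

The cyan cube moved from about (6.0, 6.6) to (8.7, 7.9), a distance of √(2.7² + 1.3²) ≈ 3.0.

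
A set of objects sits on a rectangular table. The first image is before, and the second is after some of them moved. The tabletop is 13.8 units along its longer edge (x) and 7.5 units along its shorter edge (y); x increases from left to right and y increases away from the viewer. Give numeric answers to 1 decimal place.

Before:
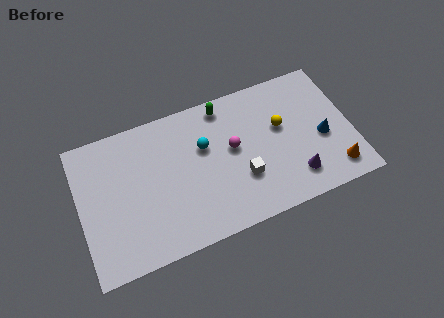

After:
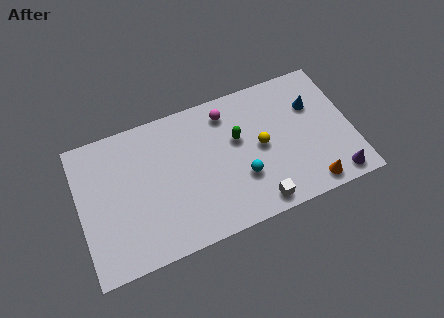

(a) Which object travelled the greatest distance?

the cyan sphere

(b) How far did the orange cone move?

1.4

The orange cone moved from about (12.7, 1.3) to (11.4, 0.9), a distance of √(1.3² + 0.4²) ≈ 1.4.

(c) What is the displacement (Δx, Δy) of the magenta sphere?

(-0.1, 2.0)

From the two frames, the magenta sphere sits at roughly (7.8, 4.2) before and (7.7, 6.2) after.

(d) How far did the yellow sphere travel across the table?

1.3

The yellow sphere was near (10.3, 4.5) before and (9.2, 3.8) after, so it travelled √(1.1² + 0.7²) ≈ 1.3 units.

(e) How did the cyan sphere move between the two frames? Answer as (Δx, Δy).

(1.7, -2.3)

From the two frames, the cyan sphere sits at roughly (6.4, 4.8) before and (8.1, 2.5) after.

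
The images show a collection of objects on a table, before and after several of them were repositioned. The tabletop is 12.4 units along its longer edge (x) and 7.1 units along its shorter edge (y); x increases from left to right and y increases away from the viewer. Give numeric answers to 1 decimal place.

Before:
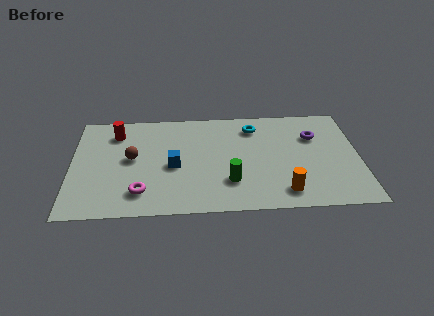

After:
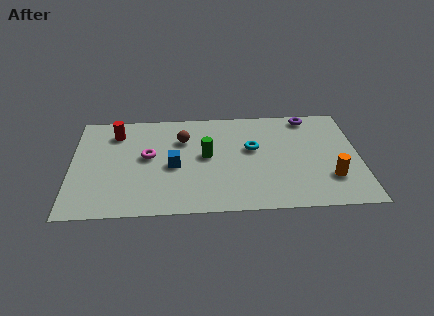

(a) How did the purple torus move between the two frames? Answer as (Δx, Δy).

(-0.2, 1.4)

The purple torus was at about (10.5, 4.9) and moved to about (10.3, 6.3).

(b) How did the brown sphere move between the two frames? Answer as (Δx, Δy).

(2.2, 1.2)

The brown sphere started near (2.6, 3.8) and ended near (4.8, 5.0).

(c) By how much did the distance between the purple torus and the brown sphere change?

-2.3

The distance was about 8.0 in the first image and 5.7 in the second, so they moved 2.3 units closer together.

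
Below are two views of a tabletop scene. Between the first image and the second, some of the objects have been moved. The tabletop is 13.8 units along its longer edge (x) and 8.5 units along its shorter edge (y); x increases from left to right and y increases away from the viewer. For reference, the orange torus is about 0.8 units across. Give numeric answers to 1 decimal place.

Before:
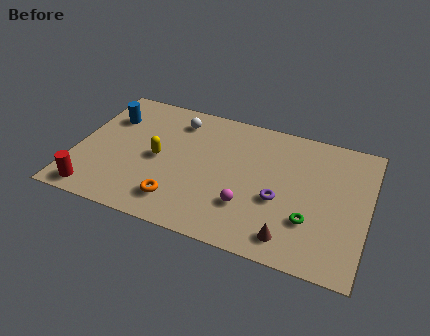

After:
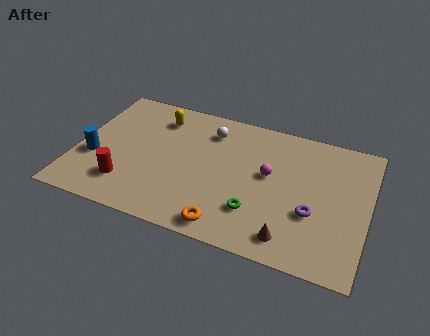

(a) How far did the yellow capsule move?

2.7

The yellow capsule was near (3.9, 4.1) before and (3.6, 6.8) after, so it travelled √(0.3² + 2.7²) ≈ 2.7 units.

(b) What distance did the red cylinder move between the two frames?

1.7

The red cylinder was near (1.2, 1.0) before and (2.6, 2.0) after, so it travelled √(1.4² + 1.0²) ≈ 1.7 units.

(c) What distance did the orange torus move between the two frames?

2.5

From (5.1, 1.7) to (7.5, 1.0), the orange torus covered √(2.4² + 0.7²) ≈ 2.5 units.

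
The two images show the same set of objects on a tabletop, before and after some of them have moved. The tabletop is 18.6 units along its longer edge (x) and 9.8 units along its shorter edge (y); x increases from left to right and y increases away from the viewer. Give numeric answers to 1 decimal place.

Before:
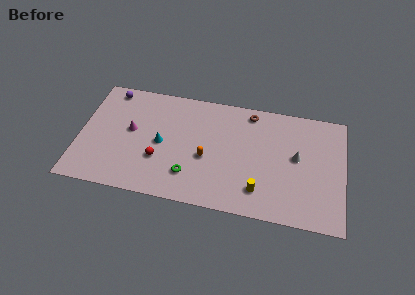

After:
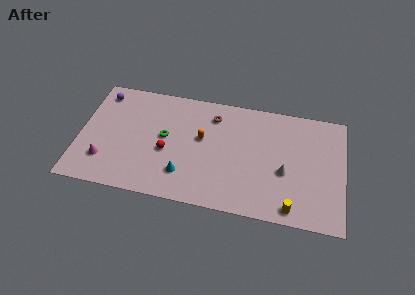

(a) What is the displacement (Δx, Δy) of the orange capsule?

(-0.4, 1.6)

The orange capsule started near (9.0, 4.1) and ended near (8.6, 5.7).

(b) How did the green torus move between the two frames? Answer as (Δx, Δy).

(-1.9, 2.9)

The green torus was at about (7.9, 2.4) and moved to about (6.0, 5.3).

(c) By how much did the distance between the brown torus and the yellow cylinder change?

+2.3

The distance was about 6.6 in the first image and 8.9 in the second, so they moved 2.3 units further apart.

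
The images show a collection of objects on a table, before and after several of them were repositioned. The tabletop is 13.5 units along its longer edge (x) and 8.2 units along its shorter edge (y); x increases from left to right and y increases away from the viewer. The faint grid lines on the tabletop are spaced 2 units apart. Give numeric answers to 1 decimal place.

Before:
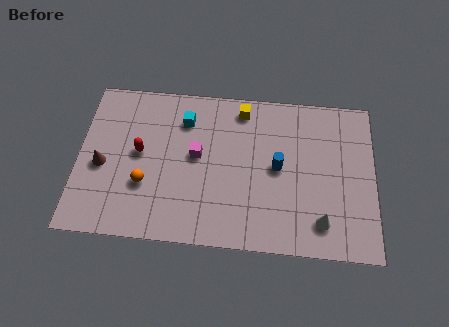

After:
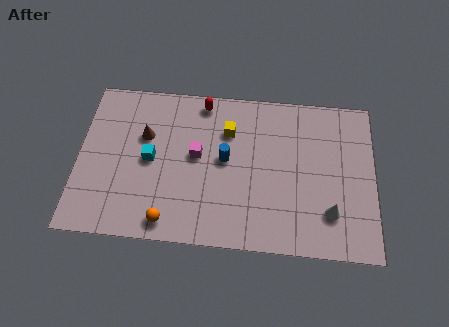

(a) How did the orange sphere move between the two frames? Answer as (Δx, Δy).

(1.1, -1.8)

The orange sphere started near (3.1, 2.8) and ended near (4.2, 1.0).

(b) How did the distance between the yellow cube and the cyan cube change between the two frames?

+1.2

The distance was about 2.7 in the first image and 3.9 in the second, so they moved 1.2 units further apart.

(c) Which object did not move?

the magenta cube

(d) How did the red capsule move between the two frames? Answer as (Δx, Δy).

(2.8, 2.9)

From the two frames, the red capsule sits at roughly (2.8, 4.4) before and (5.6, 7.3) after.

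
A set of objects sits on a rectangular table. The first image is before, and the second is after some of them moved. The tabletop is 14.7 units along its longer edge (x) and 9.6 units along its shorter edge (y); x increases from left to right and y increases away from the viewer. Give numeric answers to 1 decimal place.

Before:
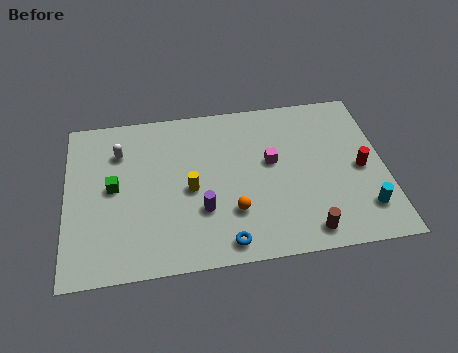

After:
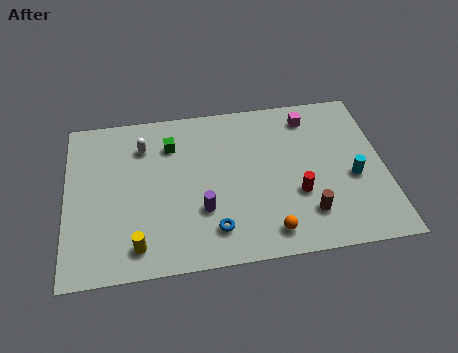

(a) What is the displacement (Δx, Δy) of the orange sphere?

(1.6, -1.4)

The orange sphere was at about (7.6, 2.8) and moved to about (9.2, 1.4).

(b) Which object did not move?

the purple cylinder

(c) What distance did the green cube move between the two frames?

3.5

The green cube moved from about (2.2, 5.0) to (4.9, 7.2), a distance of √(2.7² + 2.2²) ≈ 3.5.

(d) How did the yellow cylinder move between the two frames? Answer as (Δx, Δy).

(-2.5, -2.9)

From the two frames, the yellow cylinder sits at roughly (5.7, 4.4) before and (3.2, 1.5) after.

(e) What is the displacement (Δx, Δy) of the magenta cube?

(1.9, 2.5)

From the two frames, the magenta cube sits at roughly (9.5, 5.5) before and (11.4, 8.0) after.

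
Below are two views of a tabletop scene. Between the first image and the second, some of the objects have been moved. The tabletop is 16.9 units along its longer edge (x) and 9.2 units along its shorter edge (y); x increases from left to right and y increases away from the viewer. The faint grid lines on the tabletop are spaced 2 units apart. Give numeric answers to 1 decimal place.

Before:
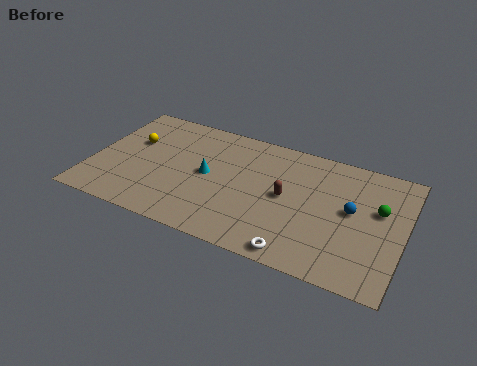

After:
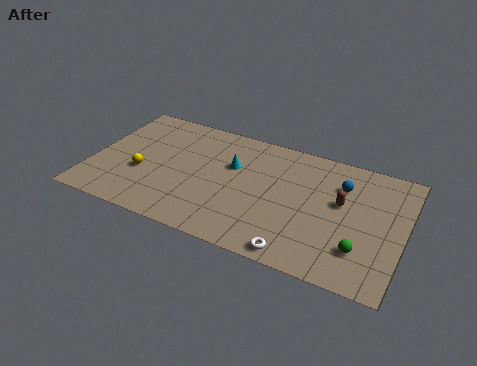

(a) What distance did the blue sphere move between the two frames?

1.8

The blue sphere was near (14.1, 5.0) before and (13.4, 6.7) after, so it travelled √(0.7² + 1.7²) ≈ 1.8 units.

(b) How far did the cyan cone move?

1.7

The cyan cone was near (6.3, 4.7) before and (7.5, 5.9) after, so it travelled √(1.2² + 1.2²) ≈ 1.7 units.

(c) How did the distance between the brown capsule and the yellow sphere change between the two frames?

+2.2

The distance was about 8.7 in the first image and 10.9 in the second, so they moved 2.2 units further apart.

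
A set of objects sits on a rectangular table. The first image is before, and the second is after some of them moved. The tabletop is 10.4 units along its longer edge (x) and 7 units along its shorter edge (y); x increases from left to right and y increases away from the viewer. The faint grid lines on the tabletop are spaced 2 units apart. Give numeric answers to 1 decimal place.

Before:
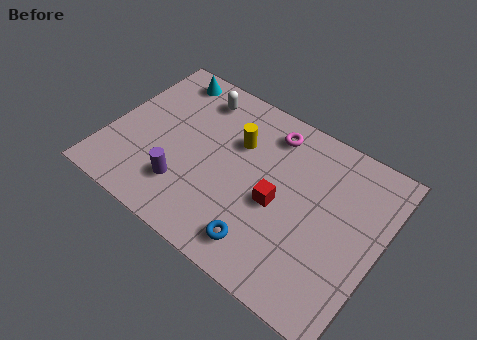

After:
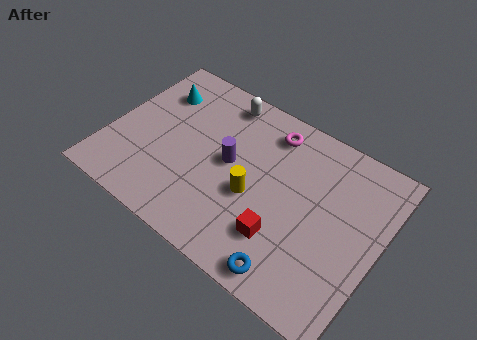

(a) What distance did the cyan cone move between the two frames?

0.9

From (1.6, 6.1) to (1.4, 5.2), the cyan cone covered √(0.2² + 0.9²) ≈ 0.9 units.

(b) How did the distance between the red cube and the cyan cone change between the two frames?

+0.7

The distance was about 5.8 in the first image and 6.5 in the second, so they moved 0.7 units further apart.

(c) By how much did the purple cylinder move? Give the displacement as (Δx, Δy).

(1.4, 1.9)

From the two frames, the purple cylinder sits at roughly (3.2, 1.8) before and (4.6, 3.7) after.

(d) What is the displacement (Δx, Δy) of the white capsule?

(0.9, 0.3)

From the two frames, the white capsule sits at roughly (2.9, 5.8) before and (3.8, 6.1) after.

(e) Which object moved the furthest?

the purple cylinder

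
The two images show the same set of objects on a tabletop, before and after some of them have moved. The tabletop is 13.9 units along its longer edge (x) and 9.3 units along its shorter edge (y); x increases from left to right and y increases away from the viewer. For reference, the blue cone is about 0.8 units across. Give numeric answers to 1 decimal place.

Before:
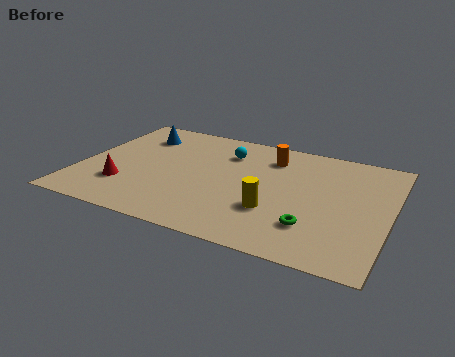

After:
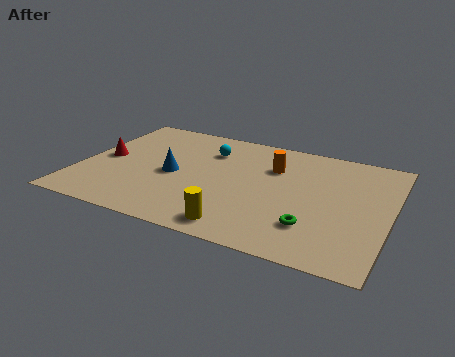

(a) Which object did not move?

the green torus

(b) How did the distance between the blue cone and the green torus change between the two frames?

-3.0

They were about 9.8 units apart before and 6.8 after — 3.0 units closer together.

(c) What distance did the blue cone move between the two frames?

3.5

The blue cone moved from about (2.2, 7.2) to (4.2, 4.3), a distance of √(2.0² + 2.9²) ≈ 3.5.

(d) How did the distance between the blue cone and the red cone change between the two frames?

-1.4

The distance was about 4.6 in the first image and 3.2 in the second, so they moved 1.4 units closer together.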